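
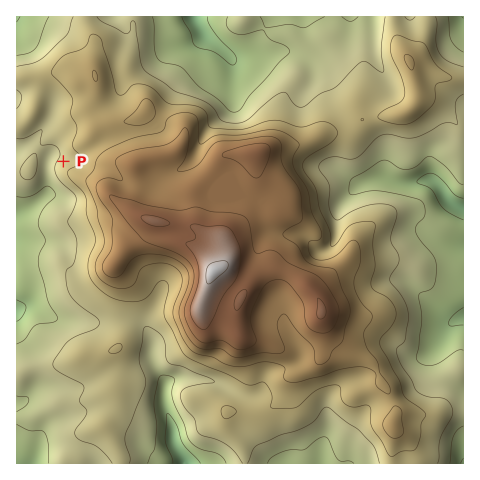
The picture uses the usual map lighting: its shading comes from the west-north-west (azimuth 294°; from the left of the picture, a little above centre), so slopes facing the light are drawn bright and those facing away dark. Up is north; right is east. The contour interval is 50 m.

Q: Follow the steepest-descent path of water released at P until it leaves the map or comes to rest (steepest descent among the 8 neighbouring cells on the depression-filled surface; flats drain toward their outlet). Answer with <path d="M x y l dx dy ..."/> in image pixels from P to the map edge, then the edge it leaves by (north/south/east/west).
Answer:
<path d="M63 161l-4-4-9 0-2 2-1 2 0 32-1 2-15 14-14 5"/>
exit: west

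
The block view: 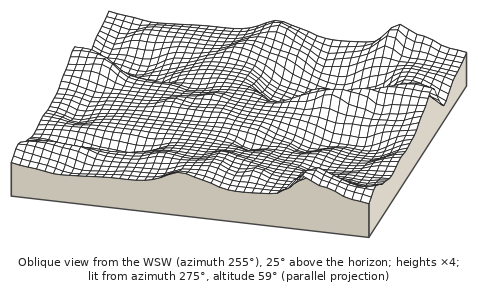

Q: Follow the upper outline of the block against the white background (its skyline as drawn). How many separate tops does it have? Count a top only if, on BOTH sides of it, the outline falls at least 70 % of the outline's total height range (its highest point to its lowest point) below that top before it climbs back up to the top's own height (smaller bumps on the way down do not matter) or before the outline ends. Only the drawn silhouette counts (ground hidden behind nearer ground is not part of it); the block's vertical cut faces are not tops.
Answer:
0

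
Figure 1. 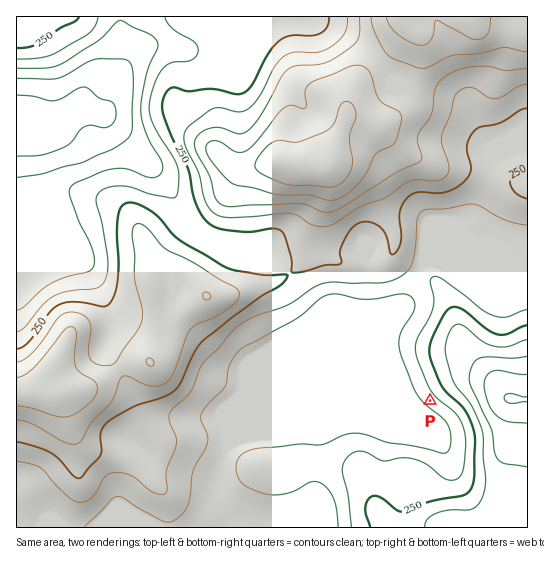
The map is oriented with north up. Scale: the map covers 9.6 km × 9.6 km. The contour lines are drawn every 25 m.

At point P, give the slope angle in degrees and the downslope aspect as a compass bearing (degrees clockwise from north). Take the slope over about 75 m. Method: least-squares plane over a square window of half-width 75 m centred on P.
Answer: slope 6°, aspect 225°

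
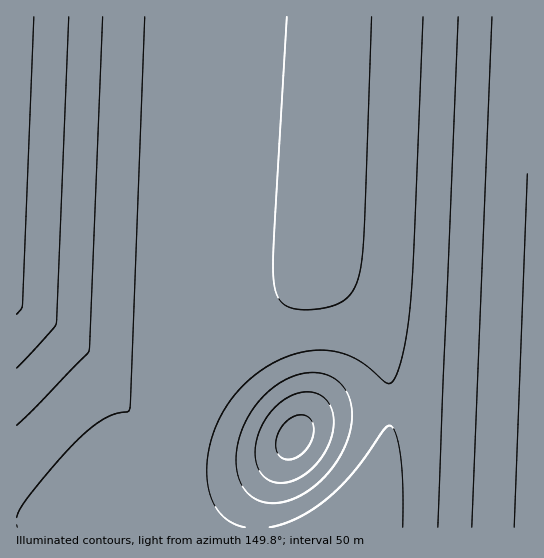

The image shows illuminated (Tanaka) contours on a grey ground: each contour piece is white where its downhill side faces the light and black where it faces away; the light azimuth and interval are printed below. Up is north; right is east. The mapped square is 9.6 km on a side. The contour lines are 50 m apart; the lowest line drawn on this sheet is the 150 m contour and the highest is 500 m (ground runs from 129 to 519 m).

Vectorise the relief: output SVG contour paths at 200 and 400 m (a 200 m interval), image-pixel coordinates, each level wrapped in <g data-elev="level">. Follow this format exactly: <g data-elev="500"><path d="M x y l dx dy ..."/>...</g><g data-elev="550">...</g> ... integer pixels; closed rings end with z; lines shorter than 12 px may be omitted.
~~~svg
<g data-elev="200"><path d="M69 17l-13 306-9 12-30 33"/></g><g data-elev="400"><path d="M263 502l10 1 10-1 22-9 20-16 15-22 10-24 2-22-2-10-4-9-6-7-7-6-10-3-10-2-12 2-12 4-12 7-11 9-10 11-8 12-6 13-4 15-2 13 1 13 3 11 6 9 8 7z"/><path d="M458 17l-20 510"/></g>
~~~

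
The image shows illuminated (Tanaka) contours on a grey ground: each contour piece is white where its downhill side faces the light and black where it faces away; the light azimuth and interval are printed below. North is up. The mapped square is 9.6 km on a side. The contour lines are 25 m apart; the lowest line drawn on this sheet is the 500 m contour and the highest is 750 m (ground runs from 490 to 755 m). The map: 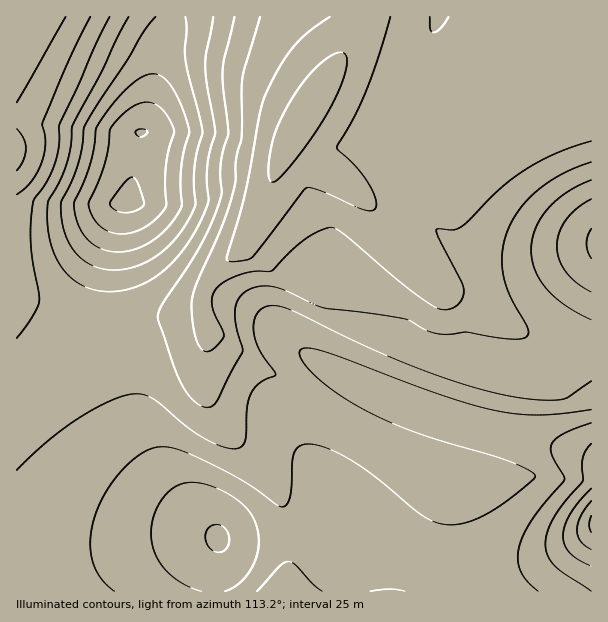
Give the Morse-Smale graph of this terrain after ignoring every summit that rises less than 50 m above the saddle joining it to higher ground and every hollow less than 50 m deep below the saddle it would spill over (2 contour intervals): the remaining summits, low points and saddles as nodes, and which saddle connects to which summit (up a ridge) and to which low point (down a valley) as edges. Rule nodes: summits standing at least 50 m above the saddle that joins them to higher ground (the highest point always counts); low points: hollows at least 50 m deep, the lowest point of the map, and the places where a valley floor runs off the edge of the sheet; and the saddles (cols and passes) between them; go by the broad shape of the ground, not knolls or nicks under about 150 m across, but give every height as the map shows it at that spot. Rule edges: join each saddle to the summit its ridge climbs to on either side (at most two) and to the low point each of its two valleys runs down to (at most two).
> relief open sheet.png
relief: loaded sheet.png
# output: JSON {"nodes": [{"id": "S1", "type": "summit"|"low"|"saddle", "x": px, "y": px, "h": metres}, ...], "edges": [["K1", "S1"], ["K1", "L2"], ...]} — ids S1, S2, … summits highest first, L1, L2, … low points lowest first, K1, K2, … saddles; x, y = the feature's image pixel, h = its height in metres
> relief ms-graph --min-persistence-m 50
{"nodes": [
{"id": "S1", "type": "summit", "x": 591, "y": 524, "h": 755},
{"id": "S2", "type": "summit", "x": 126, "y": 203, "h": 706},
{"id": "S3", "type": "summit", "x": 591, "y": 243, "h": 653},
{"id": "L1", "type": "low", "x": 306, "y": 111, "h": 490},
{"id": "L2", "type": "low", "x": 18, "y": 17, "h": 504},
{"id": "K1", "type": "saddle", "x": 591, "y": 348, "h": 588},
{"id": "K2", "type": "saddle", "x": 102, "y": 326, "h": 583}],
"edges": [["K1", "S1"], ["K1", "S3"], ["K1", "L1"], ["K2", "S1"], ["K2", "S2"], ["K2", "L1"], ["K2", "L2"]]}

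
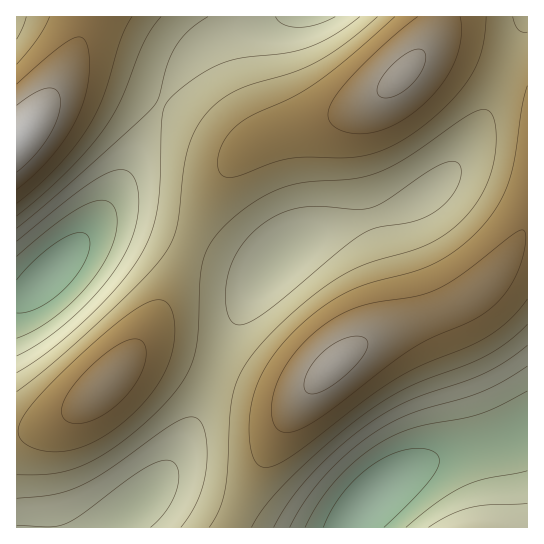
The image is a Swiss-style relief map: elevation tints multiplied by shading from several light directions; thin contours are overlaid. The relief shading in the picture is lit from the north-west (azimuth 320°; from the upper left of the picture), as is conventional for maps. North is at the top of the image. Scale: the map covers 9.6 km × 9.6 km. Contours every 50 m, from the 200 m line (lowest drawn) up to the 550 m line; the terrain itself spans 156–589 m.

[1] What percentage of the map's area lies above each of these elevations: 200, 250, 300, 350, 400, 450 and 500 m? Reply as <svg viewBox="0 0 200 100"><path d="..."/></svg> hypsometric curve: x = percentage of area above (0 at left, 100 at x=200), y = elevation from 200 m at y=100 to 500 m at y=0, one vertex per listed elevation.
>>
<svg viewBox="0 0 200 100"><path d="M193 100l-11-17-13-16-31-17-38-17-40-16-32-17"/></svg>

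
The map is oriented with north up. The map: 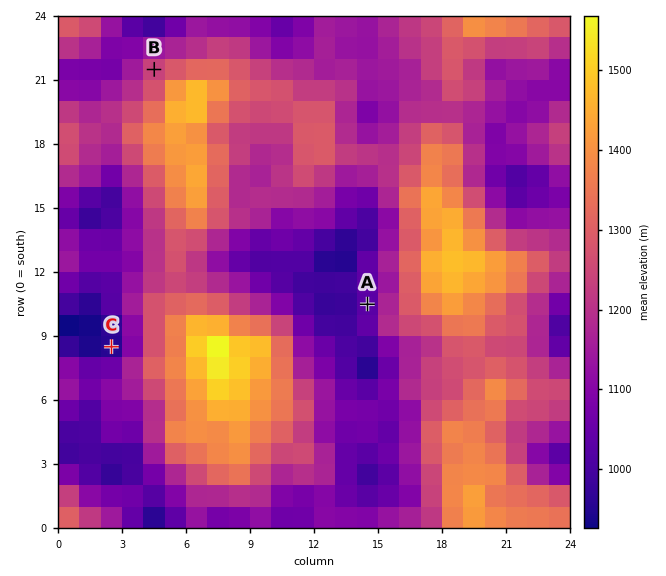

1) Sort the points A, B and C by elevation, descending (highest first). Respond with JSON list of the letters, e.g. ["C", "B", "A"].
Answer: ["B", "A", "C"]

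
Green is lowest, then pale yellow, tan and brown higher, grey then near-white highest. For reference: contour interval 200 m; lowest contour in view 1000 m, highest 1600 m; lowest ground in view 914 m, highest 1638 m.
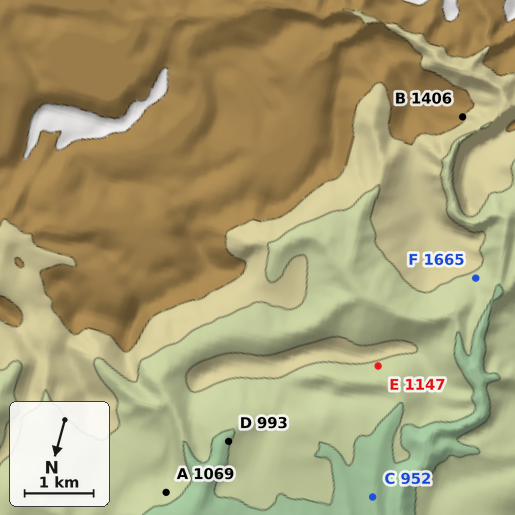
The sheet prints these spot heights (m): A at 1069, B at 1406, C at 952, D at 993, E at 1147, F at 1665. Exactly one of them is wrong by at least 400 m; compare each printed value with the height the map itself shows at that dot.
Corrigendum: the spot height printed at F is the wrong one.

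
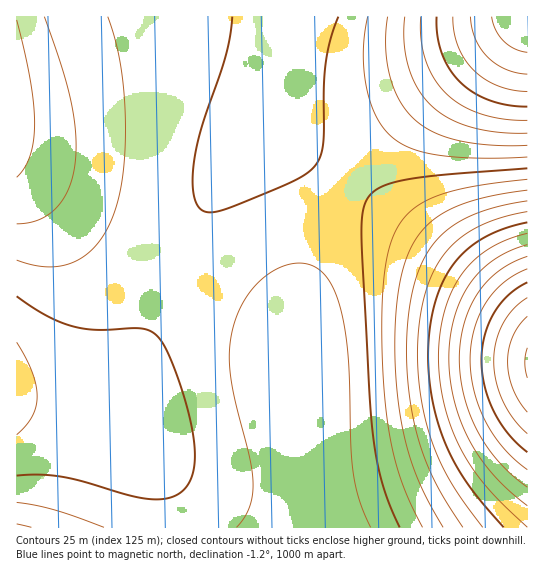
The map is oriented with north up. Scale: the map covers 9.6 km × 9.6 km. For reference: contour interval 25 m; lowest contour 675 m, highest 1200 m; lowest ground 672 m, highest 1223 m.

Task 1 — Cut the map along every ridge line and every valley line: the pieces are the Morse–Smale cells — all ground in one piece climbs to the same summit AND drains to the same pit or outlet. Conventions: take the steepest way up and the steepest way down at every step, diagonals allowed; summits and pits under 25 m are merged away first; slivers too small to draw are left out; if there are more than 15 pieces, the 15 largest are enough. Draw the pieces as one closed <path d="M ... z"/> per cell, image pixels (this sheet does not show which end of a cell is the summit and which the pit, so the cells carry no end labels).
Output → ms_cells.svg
<path d="M269 112l-13 25-33 41-15 23-16 32-17 42 40 17 38 19 26 18 13 16 7 22 2 42 11 86 1 32 214 1 1-203-34-32-56-45-56-41-64-42-31-22-15-16z"/><path d="M527 16l-237 0-14 70-7 23 0 13 3 5 15 16 31 22 64 42 56 41 56 45 33 31z"/><path d="M289 16l-272 0-1 153 74 60 49 31 35 16 34-75 15-23 33-41 11-19 9-32z"/><path d="M175 276l-30 66-29 55-11 12-7 4-25 1 28 7 18 8 28 25 18 32 6 19 2 23 140 0 0-18-12-101-2-42-7-22-13-16-26-18-38-19z"/><path d="M17 169l-1 232 58 12 24 0 14-11 16-25 47-100-48-24-37-24z"/><path d="M19 401l-3 1 1 126 155-1-1-22-8-26-16-25-18-18-18-11-18-6z"/>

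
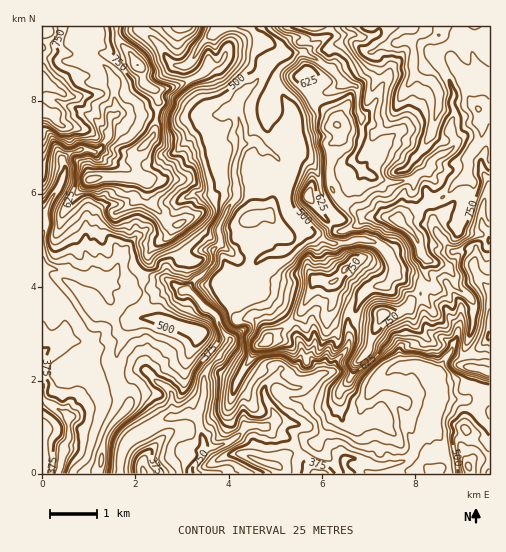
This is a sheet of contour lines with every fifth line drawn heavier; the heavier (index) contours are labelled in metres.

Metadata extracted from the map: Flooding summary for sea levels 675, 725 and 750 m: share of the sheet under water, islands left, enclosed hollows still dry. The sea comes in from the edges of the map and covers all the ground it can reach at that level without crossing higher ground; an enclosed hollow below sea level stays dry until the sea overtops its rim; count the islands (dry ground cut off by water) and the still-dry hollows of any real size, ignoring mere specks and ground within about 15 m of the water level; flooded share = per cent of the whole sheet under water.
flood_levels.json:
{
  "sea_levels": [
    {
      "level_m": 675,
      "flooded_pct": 73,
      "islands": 3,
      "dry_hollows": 0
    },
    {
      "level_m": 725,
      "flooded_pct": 83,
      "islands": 2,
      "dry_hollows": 0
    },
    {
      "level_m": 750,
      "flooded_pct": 88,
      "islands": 2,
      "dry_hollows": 0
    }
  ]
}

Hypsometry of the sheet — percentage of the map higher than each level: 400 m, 88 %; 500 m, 60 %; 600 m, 42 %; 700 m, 22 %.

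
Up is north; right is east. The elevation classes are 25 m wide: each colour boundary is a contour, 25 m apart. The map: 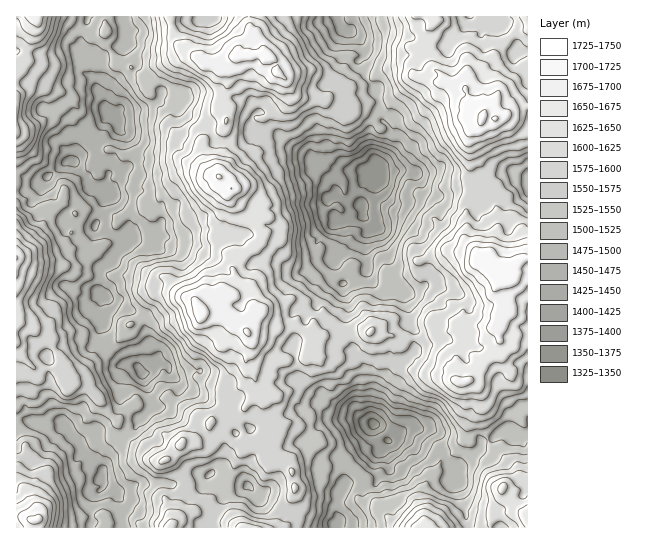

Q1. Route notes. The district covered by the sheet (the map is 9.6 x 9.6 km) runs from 1340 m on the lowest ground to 1730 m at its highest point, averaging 1555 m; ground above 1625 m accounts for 18.5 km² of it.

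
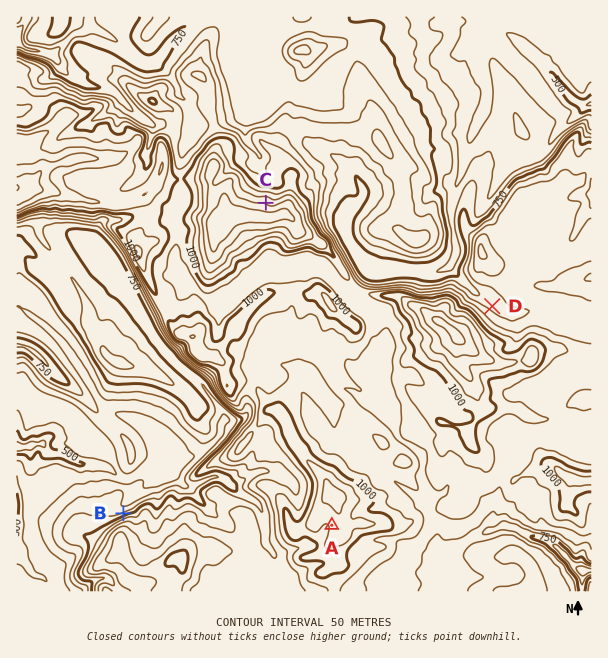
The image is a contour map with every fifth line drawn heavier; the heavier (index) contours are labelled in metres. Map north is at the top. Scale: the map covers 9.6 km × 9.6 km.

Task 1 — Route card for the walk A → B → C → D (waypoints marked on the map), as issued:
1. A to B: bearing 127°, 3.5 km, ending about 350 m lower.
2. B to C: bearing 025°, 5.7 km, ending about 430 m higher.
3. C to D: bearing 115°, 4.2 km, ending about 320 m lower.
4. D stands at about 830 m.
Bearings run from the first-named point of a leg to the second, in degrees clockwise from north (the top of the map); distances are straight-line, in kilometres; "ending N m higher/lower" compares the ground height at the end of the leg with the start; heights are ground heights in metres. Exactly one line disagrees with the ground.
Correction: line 1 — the bearing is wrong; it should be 273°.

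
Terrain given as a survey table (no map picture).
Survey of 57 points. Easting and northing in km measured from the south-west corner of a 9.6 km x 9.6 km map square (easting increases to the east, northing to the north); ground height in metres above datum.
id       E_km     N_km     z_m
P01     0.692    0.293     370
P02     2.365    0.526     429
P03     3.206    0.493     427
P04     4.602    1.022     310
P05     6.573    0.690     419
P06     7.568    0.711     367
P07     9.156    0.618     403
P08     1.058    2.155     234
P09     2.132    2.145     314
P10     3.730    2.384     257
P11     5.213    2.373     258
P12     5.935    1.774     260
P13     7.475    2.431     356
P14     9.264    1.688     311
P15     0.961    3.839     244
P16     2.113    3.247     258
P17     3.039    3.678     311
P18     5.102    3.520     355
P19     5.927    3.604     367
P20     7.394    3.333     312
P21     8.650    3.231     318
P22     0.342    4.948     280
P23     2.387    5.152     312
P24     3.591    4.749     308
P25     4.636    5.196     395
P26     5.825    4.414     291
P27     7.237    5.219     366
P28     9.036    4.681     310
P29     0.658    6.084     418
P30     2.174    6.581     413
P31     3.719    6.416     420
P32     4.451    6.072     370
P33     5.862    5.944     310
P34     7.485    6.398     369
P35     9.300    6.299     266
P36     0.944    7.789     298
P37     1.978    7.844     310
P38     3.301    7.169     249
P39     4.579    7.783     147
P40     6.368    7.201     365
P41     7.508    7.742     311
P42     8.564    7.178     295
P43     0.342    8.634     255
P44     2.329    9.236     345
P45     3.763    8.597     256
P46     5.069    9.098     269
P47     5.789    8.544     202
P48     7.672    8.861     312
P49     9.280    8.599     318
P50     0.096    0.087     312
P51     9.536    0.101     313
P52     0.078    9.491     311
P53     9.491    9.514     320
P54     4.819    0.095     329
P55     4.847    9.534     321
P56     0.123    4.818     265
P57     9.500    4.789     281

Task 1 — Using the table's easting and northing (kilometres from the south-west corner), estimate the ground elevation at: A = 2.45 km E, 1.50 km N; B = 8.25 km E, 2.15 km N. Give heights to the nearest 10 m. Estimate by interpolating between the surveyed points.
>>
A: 370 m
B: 310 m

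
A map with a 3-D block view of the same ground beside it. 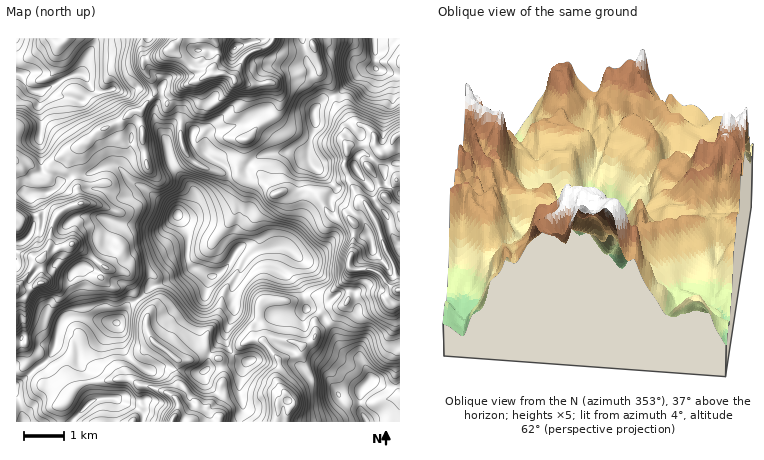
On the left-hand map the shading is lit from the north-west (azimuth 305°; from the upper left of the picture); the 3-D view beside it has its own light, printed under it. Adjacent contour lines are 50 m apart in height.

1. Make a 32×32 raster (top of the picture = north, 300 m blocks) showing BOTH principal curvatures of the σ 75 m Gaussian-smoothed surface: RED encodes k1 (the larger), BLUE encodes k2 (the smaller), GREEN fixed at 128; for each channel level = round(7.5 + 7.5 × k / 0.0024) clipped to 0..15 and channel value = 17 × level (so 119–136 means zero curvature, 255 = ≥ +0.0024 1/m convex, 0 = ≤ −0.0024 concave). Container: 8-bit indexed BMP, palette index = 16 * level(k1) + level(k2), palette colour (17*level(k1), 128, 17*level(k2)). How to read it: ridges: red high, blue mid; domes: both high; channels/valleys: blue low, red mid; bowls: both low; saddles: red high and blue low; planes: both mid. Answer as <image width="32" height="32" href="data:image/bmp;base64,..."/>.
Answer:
<image width="32" height="32" href="data:image/bmp;base64,Qk02CAAAAAAAADYEAAAoAAAAIAAAACAAAAABAAgAAAAAAAAEAAATCwAAEwsAAAABAAAAAAAAAIAAABGAAAAigAAAM4AAAESAAABVgAAAZoAAAHeAAACIgAAAmYAAAKqAAAC7gAAAzIAAAN2AAADugAAA/4AAAACAEQARgBEAIoARADOAEQBEgBEAVYARAGaAEQB3gBEAiIARAJmAEQCqgBEAu4ARAMyAEQDdgBEA7oARAP+AEQAAgCIAEYAiACKAIgAzgCIARIAiAFWAIgBmgCIAd4AiAIiAIgCZgCIAqoAiALuAIgDMgCIA3YAiAO6AIgD/gCIAAIAzABGAMwAigDMAM4AzAESAMwBVgDMAZoAzAHeAMwCIgDMAmYAzAKqAMwC7gDMAzIAzAN2AMwDugDMA/4AzAACARAARgEQAIoBEADOARABEgEQAVYBEAGaARAB3gEQAiIBEAJmARACqgEQAu4BEAMyARADdgEQA7oBEAP+ARAAAgFUAEYBVACKAVQAzgFUARIBVAFWAVQBmgFUAd4BVAIiAVQCZgFUAqoBVALuAVQDMgFUA3YBVAO6AVQD/gFUAAIBmABGAZgAigGYAM4BmAESAZgBVgGYAZoBmAHeAZgCIgGYAmYBmAKqAZgC7gGYAzIBmAN2AZgDugGYA/4BmAACAdwARgHcAIoB3ADOAdwBEgHcAVYB3AGaAdwB3gHcAiIB3AJmAdwCqgHcAu4B3AMyAdwDdgHcA7oB3AP+AdwAAgIgAEYCIACKAiAAzgIgARICIAFWAiABmgIgAd4CIAIiAiACZgIgAqoCIALuAiADMgIgA3YCIAO6AiAD/gIgAAICZABGAmQAigJkAM4CZAESAmQBVgJkAZoCZAHeAmQCIgJkAmYCZAKqAmQC7gJkAzICZAN2AmQDugJkA/4CZAACAqgARgKoAIoCqADOAqgBEgKoAVYCqAGaAqgB3gKoAiICqAJmAqgCqgKoAu4CqAMyAqgDdgKoA7oCqAP+AqgAAgLsAEYC7ACKAuwAzgLsARIC7AFWAuwBmgLsAd4C7AIiAuwCZgLsAqoC7ALuAuwDMgLsA3YC7AO6AuwD/gLsAAIDMABGAzAAigMwAM4DMAESAzABVgMwAZoDMAHeAzACIgMwAmYDMAKqAzAC7gMwAzIDMAN2AzADugMwA/4DMAACA3QARgN0AIoDdADOA3QBEgN0AVYDdAGaA3QB3gN0AiIDdAJmA3QCqgN0Au4DdAMyA3QDdgN0A7oDdAP+A3QAAgO4AEYDuACKA7gAzgO4ARIDuAFWA7gBmgO4Ad4DuAIiA7gCZgO4AqoDuALuA7gDMgO4A3YDuAO6A7gD/gO4AAID/ABGA/wAigP8AM4D/AESA/wBVgP8AZoD/AHeA/wCIgP8AmYD/AKqA/wC7gP8AzID/AN2A/wDugP8A/4D/AIOlt7ijgKeGdcehdMb2tpW36IF1ZNbHpYWXlpaBgqaHpIS3ydlxgZRjcqNxcPWEtra1g4R02Kf6lZZkpbLZp4eVuaaHuLWEg3Jy5fT418ZzssaClbfI6cemhlKlYoWmpaG4mIeYt9bn+fX3koPnhFKm6YKVp9imlcWTlJeGYnHEx5KVqJd2h4anpXBig9KScZLEdHJ006VyxYOGl6aQp7WjtqOFt4aWl5eip4bH2Ni15taiUWH2pballpaFYpW6ydalhGG3l5aFhaS2+LaGdqejgPnm9qW12OendJVzhLeVopO3gKe5l4Vjc+i2doen19eAt8inlpaFtdeDl5dylcbUk7Zxk5SDckGE+ZaHp6WE5pNh1aV1hoW2o6WGt6SnxtWDc7VzhIWVlaDH6Je3hmHEpWC3x4amhWGlxumClsjY57Ji1aaWlobHk6DGyZeGYaXGgcfr+PjkxreS04KmyNX19PvUpLa317S2k5CilpaEgueEpMaEY4WolOPkglH05KOyw7RghJTn1tqmtqiWY4JxkKaWpYSVlWRyhfn29vTSpenXlKVx9LaVt6eGdpWRp6ijpIWnqJd0Y2SF+bNysPahpvbV+veDZae3loaWl5G5uZdglJR0c3SEk4Hn+HD2k6CAxKLWxYSWp7eWc5amgpjHppWmhXVkZJfJcaHSYPaQ6pCz1ICllnODtZWVcXOEhoa3lqilhIalpqi11tbC9JLo0rT55bOSw+jIuKh0MISFhqeXdZSnuaaFt6TXo/aA1HBhgqfF+fa0dIa3s5OCtXWGlpV0peq3pqa3k5Xow/fkdZaDgZW0k6anlYC02cVxY4SFp7fE19jG2NeSpOdg09CXlZd1pIOEuJWRtffXsIKn99XIlpeGtoSVYKP2gOSS2LjWxKeXl4WDdIX42HGg+Pe0haeVl6inZHJThPSQ9oKCtoSCyLioh4aHhPW3cNT2Y4R0lJRygoN1dJWV+aKT6LeTUXOXp9jGhpeC+JVg95GVpsjo+paXqJaixsnYlNex98m0o6eXl9f5xnL2gHH0cJOElYSmtoaWqIJjpse196HHyaOmhoWWlpfW9/eAx5O0uJOTloSGtqaWYoSlyNiXhIWklIWWhGGFl6a19rDXg4O216KClGOUx3VjgqbFlXWVYpVwcaa4t4KQUJCA9KL2trRA5LbFpdbGtZdz08WmZIaWksfWkZKEhNeTxbTlUKH2+NXz/MTl+6SWtsfog2OWhJSVdJS3lXN0p6a0+bGFo+Wm6dT1dHOSc4aF6Ldjc3GCpraml8moc3OXhZX49vrnpZTEkLH1o4OXlrXFtWOms5SnhaanyKeGgZeFhdWC+NeEg+WjULD095ST97S4pceChpU="/>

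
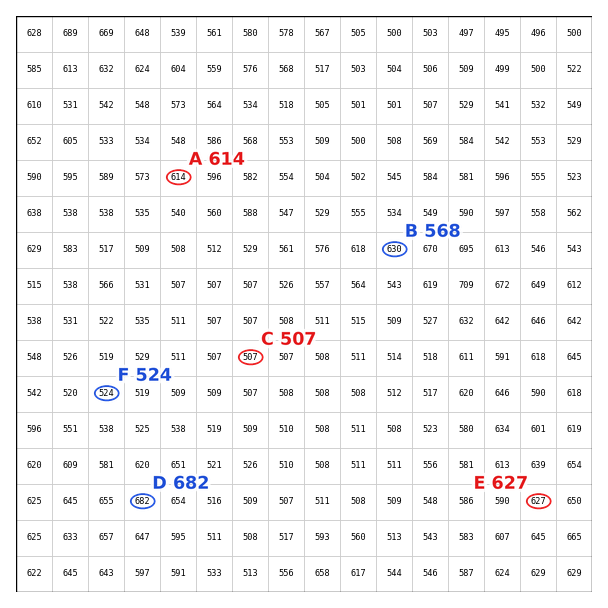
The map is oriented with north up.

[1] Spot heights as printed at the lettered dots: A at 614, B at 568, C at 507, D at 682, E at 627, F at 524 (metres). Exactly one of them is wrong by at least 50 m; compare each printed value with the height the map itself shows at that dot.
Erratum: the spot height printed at B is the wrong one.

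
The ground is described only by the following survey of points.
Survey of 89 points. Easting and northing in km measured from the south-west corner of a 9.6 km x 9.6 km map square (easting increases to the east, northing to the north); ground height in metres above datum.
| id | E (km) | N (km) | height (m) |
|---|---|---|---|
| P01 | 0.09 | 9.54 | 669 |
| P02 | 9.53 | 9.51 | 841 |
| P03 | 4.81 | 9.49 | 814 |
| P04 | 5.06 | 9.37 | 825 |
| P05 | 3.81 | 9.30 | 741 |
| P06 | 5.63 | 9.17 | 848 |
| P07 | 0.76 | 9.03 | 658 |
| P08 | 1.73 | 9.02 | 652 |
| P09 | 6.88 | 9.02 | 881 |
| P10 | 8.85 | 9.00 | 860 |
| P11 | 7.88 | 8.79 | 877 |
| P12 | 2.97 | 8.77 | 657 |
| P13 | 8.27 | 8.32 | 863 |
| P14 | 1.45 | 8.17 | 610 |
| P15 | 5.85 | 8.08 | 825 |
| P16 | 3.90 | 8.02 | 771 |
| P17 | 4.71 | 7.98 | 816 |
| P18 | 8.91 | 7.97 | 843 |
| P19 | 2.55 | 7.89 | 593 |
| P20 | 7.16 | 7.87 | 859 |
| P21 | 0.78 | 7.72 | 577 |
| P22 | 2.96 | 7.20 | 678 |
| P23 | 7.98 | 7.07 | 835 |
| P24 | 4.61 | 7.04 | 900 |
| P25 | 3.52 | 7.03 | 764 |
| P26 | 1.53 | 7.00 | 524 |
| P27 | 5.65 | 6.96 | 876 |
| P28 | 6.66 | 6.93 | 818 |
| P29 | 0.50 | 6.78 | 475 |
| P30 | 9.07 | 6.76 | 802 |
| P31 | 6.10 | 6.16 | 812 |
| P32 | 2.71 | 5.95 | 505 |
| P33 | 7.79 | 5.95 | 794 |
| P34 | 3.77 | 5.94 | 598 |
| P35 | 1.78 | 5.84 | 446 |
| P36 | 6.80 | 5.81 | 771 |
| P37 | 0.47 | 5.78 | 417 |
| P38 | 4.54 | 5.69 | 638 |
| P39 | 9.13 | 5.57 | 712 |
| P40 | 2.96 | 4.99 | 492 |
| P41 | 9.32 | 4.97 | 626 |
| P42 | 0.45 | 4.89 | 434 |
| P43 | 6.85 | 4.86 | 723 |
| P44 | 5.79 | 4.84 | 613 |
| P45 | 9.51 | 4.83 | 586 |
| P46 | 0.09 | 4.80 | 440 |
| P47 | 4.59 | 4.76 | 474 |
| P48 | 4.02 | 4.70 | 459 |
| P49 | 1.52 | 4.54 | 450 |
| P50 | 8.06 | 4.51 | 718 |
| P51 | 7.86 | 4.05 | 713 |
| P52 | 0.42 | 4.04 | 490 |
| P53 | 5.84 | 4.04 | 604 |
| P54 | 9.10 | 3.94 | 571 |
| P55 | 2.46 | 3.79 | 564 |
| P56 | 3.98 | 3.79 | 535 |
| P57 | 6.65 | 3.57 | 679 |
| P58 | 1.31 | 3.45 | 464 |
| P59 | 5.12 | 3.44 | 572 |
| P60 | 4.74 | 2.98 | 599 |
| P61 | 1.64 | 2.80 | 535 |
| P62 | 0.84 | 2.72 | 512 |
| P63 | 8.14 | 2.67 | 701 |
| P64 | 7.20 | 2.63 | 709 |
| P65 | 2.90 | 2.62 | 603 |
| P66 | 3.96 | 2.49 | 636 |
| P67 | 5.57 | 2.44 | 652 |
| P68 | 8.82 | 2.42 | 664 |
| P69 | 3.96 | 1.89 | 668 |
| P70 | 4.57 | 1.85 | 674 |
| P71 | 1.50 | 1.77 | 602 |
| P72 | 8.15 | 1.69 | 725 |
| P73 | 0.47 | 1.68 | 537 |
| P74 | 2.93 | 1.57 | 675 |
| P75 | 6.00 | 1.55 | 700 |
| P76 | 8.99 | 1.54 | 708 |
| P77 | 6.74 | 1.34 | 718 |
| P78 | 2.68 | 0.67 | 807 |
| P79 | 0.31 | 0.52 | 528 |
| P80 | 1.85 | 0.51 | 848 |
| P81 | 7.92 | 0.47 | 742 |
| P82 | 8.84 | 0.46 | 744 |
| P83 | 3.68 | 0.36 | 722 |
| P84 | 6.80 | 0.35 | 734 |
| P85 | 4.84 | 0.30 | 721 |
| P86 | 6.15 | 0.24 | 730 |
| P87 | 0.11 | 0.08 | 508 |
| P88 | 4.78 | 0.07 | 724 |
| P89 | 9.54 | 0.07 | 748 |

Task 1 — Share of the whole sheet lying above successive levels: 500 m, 87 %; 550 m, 78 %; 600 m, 70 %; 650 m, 60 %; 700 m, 47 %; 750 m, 27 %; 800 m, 20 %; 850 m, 9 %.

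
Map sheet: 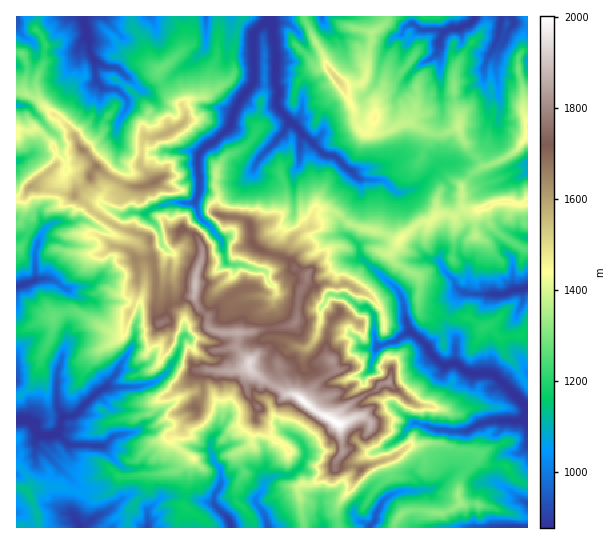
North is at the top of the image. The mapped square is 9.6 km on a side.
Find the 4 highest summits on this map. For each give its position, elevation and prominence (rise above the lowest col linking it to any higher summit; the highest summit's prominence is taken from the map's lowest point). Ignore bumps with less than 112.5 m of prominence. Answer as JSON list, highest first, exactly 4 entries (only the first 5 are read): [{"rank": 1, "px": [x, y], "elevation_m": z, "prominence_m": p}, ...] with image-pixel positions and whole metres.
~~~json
[{"rank": 1, "px": [338, 423], "elevation_m": 2002, "prominence_m": 1126}, {"rank": 2, "px": [195, 285], "elevation_m": 1893, "prominence_m": 124}, {"rank": 3, "px": [154, 182], "elevation_m": 1678, "prominence_m": 143}, {"rank": 4, "px": [338, 81], "elevation_m": 1515, "prominence_m": 235}]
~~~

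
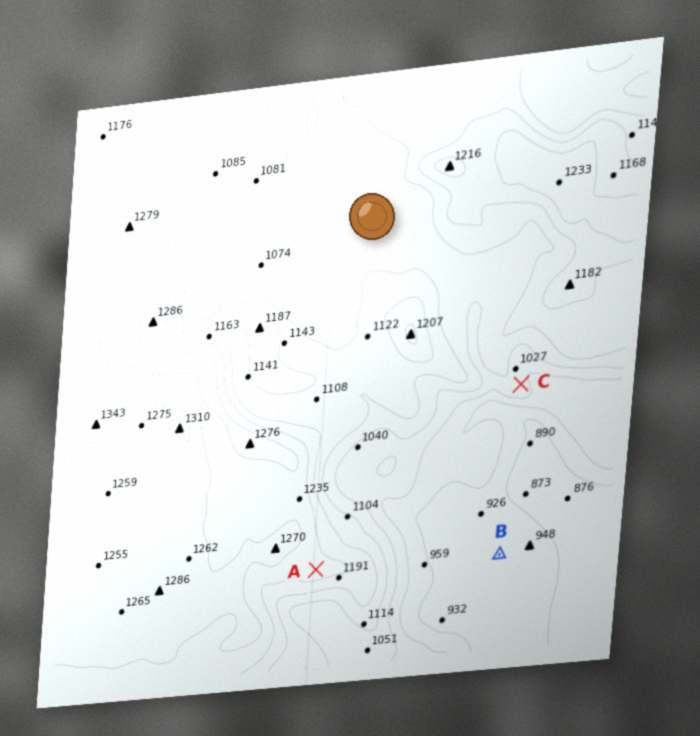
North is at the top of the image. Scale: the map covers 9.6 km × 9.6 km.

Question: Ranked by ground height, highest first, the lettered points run A C B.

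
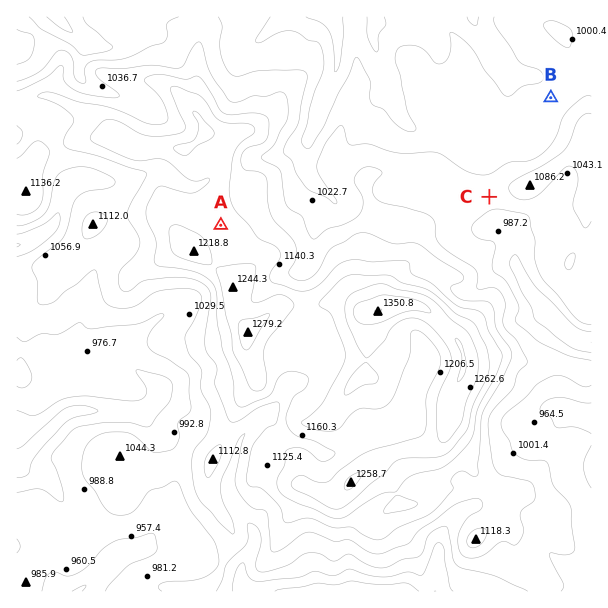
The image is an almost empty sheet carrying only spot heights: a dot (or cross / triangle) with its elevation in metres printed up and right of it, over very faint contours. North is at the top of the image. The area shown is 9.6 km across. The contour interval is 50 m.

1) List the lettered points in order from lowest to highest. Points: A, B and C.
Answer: B C A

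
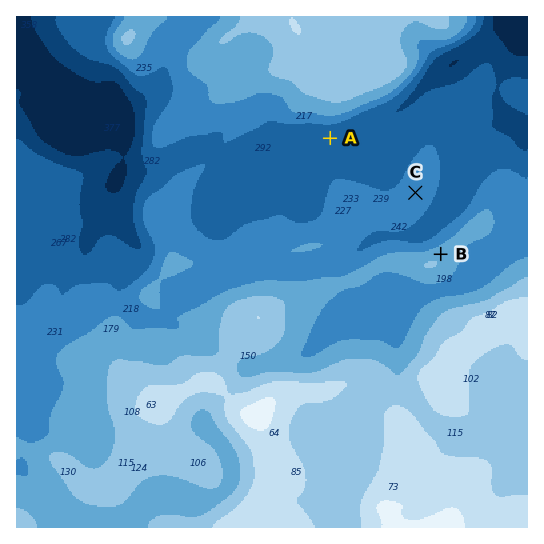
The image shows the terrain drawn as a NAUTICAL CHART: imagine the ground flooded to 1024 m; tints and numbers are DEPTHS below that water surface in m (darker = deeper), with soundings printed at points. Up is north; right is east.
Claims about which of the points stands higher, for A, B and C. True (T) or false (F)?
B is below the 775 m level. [F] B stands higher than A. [T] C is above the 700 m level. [T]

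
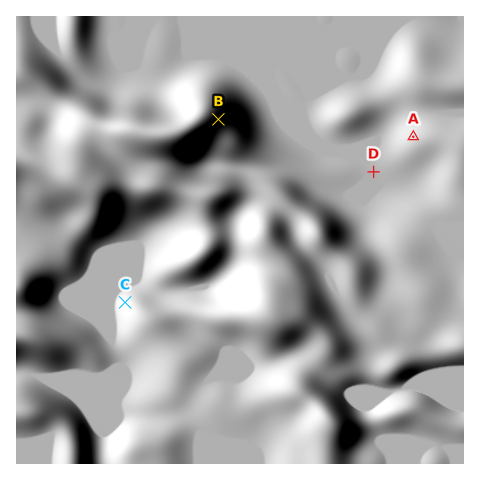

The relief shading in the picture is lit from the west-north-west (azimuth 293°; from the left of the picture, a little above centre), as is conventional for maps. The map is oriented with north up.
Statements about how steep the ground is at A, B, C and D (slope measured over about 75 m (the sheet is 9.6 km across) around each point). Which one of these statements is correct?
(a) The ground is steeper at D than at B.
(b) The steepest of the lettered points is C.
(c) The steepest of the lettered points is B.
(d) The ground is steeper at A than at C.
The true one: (c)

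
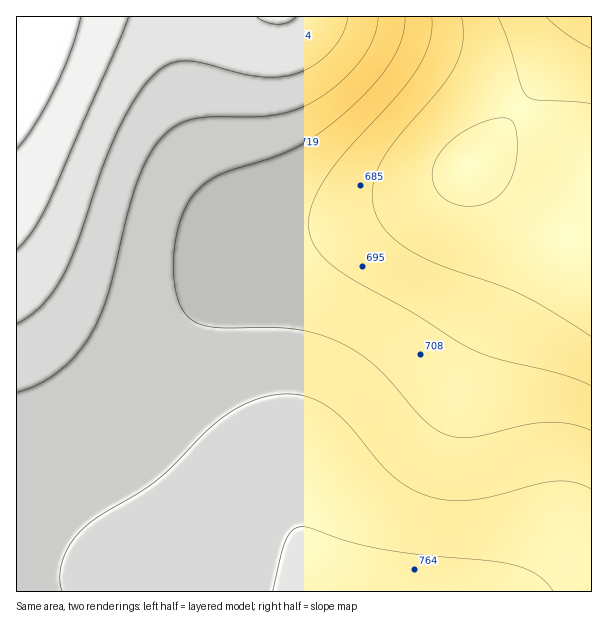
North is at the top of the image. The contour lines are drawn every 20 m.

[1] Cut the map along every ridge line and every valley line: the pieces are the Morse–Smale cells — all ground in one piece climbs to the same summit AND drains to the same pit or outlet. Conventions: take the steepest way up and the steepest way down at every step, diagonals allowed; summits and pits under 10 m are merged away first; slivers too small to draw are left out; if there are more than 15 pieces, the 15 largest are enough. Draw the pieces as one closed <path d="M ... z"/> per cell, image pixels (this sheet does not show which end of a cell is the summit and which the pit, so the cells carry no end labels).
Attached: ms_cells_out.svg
<path d="M471 166l-33 21-46 21-54 20-62 16-22 10-15 11-23 23-23 29-43 63-27 29-34 25-72 35-1 122 575 1 1-343-52-32-54-42z"/><path d="M177 16l-161 1 1 452 72-35 34-25 27-29 58-83 37-37 31-16 62-16 30-12-3 0-11 4-39 9-40 1-21-7-25-22-13-19-12-24-14-41-9-48z"/><path d="M582 16l-403 0 2 53 7 42 12 39 16 32 13 19 16 16 15 9 15 4 30 0 33-6 43-13 41-17 48-26 26-28 38-50 49-72z"/><path d="M591 16l-8 1-49 73-38 50-24 25 68 52 51 31z"/>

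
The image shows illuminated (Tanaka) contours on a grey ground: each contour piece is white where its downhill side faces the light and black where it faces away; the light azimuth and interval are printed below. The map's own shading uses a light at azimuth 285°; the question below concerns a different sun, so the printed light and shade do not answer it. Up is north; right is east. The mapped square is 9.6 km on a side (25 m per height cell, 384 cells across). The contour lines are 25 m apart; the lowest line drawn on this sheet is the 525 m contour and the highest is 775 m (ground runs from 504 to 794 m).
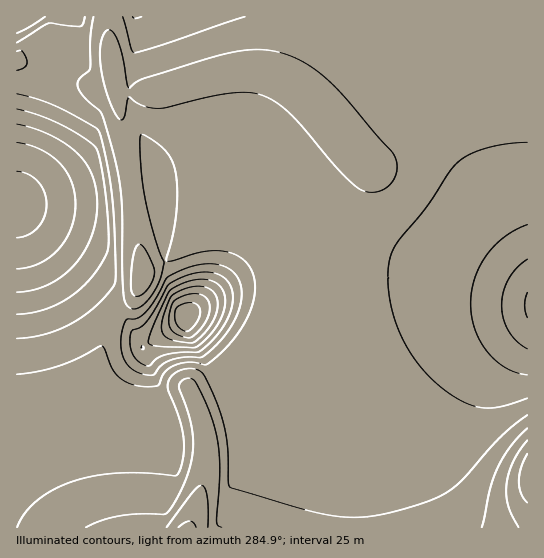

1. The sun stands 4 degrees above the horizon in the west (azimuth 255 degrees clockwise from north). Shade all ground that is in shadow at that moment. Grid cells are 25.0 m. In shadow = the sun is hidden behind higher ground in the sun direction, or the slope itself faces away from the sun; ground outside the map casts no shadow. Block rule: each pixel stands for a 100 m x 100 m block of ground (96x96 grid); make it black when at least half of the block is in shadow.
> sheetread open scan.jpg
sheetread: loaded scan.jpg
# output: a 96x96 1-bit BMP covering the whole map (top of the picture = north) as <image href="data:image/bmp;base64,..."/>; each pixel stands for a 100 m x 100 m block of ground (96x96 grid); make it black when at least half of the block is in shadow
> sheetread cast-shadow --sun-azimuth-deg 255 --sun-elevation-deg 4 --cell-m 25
<image width="96" height="96" href="data:image/bmp;base64,Qk2+BAAAAAAAAD4AAAAoAAAAYAAAAGAAAAABAAEAAAAAAIAEAAATCwAAEwsAAAIAAAAAAAAA////AAAAAAAAAAAAPAAAAAAAAAAAAAAAP4AAAAAAAAAAAAAAH8AAAAAAAAAAAAAAH+AAAAAAAAAAAAAAH+AAAAAAAAAAAAAAD+AAAAAAAAAAAAAAD+AAAAAAAAAAAAAAD+AAAAAAAAAAAAAAD+AAAAAAAAAAAAAAB+AAAAAAAAAAAAAAB+AAAAAAAAAAAAAAB+AAAAAAAAAAAAAAB+AAAAAAAAAAAAAAB+AAAAAAAAAAAAAAB+AAAAAAAAAAAAAAB+AAAAAAAAAAAAAAB+AAAAAAAAAAAAAAB+AAAAAAAAAAAAAAB+AAAAAAAAAAAAAAD+AAAAAAAAAAAAAAD+AAAAAAAAAAAAAAD8AAAAAAAAAAAAAAD8AAAAAAAAAAAAAAH8AAAAAAAAAAAAAAH4AAAAAAAAAAAAAAP4AAAAAAAAAAAAAAP4AAAAAAAAAAAAAAPwAAAAAAAAAAAAQAfwAAAAAAAAAAAB+AfgAAAAAAAAAAAD/AeAAAAAAAAAAAAD/AYAAAAAAAAAAAAD/A4AAAAAAAAAAAAD/hwAAAAAAAAAAAAD//wAAAAAAAAAAAAD//wAAAAAAAAAAAAD//wAAAAAAAAAAAAB//4AAAAAAAAAAAABz/4AAAAAAAAAAAAAD/4AAAAAAAAAAAAAD/8AAAAAAAAAAAAAD/8AAAAAAAAAAAAAD/8AAAAAAAAAAAAAD/8AAAAAAAAAAAAAD/+AAAAAAAAAAAAAD/+AAAAAAAAAAAAAB/8AAAAAAAAAAAAAB/8AAAAAAAAAAAAAB/4AAAAAAAAAAAAAB/AAAAAAAAAAAAAAB4AAAAAAAAAAAAAAB4AAAAAAAAAAAAAADwAAAAAAAAAAAAAADwAAAAAAAAAAAAAADwAAAAAAAAAAAAAADgAAAAAAAAAAAAAADgAAAAAAAAAAAAAADgAAAAAAAAAAAAAADgAAAAAAAAAAAAAADgAAAAAAAAAAAAAAHAAAAAAAAAAAAAAAHAAAAAAAAAAAAAAAHAAAAAAAAAAAAAAAHAAAAAAAAAAAAAAAHAAAAAAAAAAAAAAAHAAAAAAAAAAAAAAAHAAAAAAAAAAAAAAAGAAAAAAAAAAAAAAAOAAAAAAAAAAAAAAAOAAAAAAAAAAAAAAAOAAAAAAAAAAAAAAAOAAAAAAAAAAAAAAAMAAAAAAAAAAAAAAAMAAAAAAAAAAAAAAAIAAAAAAAAAAAAAAAYAAAAAAAAAAAAAAAQAAAAAAAAAAAAAAAAAAAAAAAAAAAAAAAAAAAAAAAAAAAAAAAAAAAAAAAAAAAAAAAAAAAAAAAAAAAAAAAAAAAAAAAAAAAAAAAAAAAAAAAAAAAAAAAgAAAAAAAAAAAAAAAgAAAAAAAAAAAAAAAwAAAAAAAAAAAAAAAwAAAAAAAAAAAAAAB4AAAAAAAAAAAAAAB4AAAAAAAAAAAAAAB8AAAAAAAAAAAAAAB8AAAAAAAAAAAAAAB8AAAAAAAAAAAAAAB8AAAAAAAAAAAAAAB+AAAAAAAAAAAAAAB+AAAAAAAAAAAAAAB+AAAAAAAAAAAA="/>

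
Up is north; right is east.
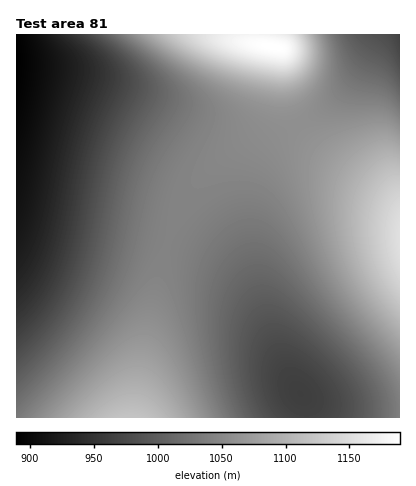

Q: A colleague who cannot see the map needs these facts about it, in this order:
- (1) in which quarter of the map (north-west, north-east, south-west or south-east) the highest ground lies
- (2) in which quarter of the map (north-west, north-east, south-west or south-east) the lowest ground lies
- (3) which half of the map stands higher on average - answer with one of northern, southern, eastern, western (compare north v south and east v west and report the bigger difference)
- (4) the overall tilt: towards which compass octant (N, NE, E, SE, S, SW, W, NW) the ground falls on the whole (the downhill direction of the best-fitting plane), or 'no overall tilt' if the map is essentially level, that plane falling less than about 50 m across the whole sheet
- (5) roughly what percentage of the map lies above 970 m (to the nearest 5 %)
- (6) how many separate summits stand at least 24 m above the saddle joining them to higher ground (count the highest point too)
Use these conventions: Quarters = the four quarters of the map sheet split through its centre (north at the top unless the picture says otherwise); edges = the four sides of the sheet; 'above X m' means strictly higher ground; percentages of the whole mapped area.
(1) Look to the north-east quarter for the highest ground.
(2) Look to the north-west quarter for the lowest ground.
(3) On average the eastern half of the map is the higher ground.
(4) On the whole the ground falls towards the west.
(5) About 85 % of the map lies above 970 m.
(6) Counting only tops that stand 24 m proud, the map has 3 summits.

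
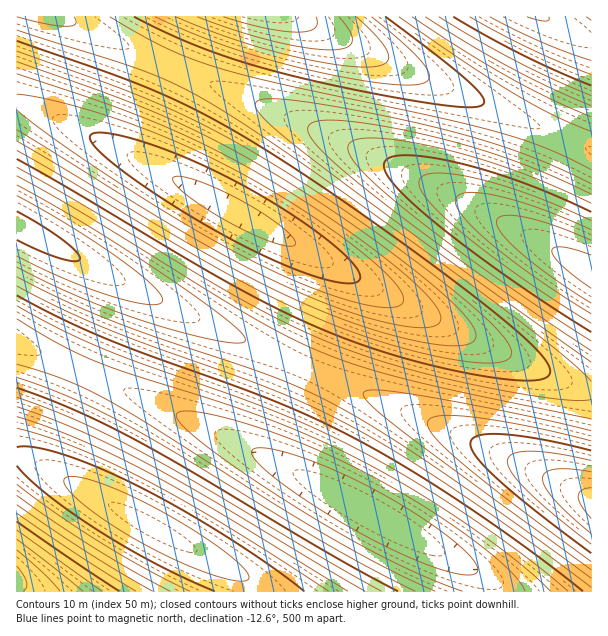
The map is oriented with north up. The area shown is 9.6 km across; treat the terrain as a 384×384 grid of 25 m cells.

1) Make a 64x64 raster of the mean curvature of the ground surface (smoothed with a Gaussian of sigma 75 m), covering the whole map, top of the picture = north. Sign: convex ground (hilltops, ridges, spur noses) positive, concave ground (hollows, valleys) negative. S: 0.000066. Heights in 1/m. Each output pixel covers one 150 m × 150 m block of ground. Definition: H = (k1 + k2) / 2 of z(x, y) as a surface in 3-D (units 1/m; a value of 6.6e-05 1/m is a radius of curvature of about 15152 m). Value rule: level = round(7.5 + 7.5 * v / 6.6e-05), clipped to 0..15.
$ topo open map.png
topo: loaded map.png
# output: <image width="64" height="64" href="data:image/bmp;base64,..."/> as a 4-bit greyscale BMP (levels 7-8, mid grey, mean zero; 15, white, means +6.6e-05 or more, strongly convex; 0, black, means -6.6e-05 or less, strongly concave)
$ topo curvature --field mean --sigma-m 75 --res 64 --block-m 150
<image width="64" height="64" href="data:image/bmp;base64,Qk12CAAAAAAAAHYAAAAoAAAAQAAAAEAAAAABAAQAAAAAAAAIAAATCwAAEwsAABAAAAAAAAAAAAAAABEREQAiIiIAMzMzAERERABVVVUAZmZmAHd3dwCIiIgAmZmZAKqqqgC7u7sAzMzMAN3d3QDu7u4A////AAAAERIjRVZ4mqvN3u/////u3cupmHZUMyEQAAAAARIjABESI0VWeJqrzd7v////7t3Lqph2VDMhEAAAAAASI0UBEiNEVniau83e7////+7dy6qYdlQzIRAAAAAAESNFVhIjRFZ4mrvN3v/////+3cu6mHZUMyEQAAAAABEjRFZ4I0RWeJq7ze7//////u3Luph2VDMhEAAAAAARI0RWeJpEVniau83u//////7tzLqYdlQzIRAAAAAAESM0VniavFZ4mrvN7v/////+7cy6mHZUQyEQAAAAABEjNFZ4mrvNeJq7ze7//////u3Muph2VEMhEAAAAAARIzRWeJq7ze6aq83u//////7t3LqYdlVDIRAAAAAAESM0Vniaq83e/6vN7v/////+7dy6mHZVQyEQAAAAABEjNFZ4mqvN3u//zd7//////+3cuph2ZUMiEAAAAAARIzRWeJmrzd7v///e///////t3LqYd2VDIhEAAAAAESM0VniZq83e7////+//////7dy6mIdlQyIRAAAAABEjNFZ4mavM3u7////u/////+3cupmHZUMyEQAAAAARIzRWeJmrzN7u///+7tz///7t3LqZh2VDMhEAAAABESM0VniZq8ze7v///u3cy//+7dy6mYdlQzIREAAAARIjRFZ4mavM3e7v/+7t3Mup/u3cupmHZUMyIRAAAAESI0RWeJmrzN3u7/7u7dy7qYjt3LqZh2VDMiEQAAAREiNEVniZq8zd7u7u7u3cu6mHdty6mYdlRDIhEQAAERIjRVZ4mavM3e7u7u7dzLqph3ZUupiHZUQyIREAARESM0VWeJqrzN3u7u7u3cy6qYdmVDOYh2VEMiEREAERIjNFZniaq8zd7u7u7t3MupmHZVQzIndlRDIhERERESIzRWd4mqvM3e7u7u7dy7qZh2VUMyIRZUQyIREREREiNEVneJq7zd3u7u7u3cu6mIdlRDIiERFDMiERERESIjRFZ4iau83d7u7u7d3Luph3ZUQyIRERETIhEREREiM0VWeJmrvN3u7u7u3cy7qYd2VDMiERERERIRERERIjNFVniZq8zd7u7u7t3MuqmHZlQzIhEQABESIRERESIzRWZ4mqvM3e7u7u7dzLqph2VUMyERAAAREiMxEREiNEVmeJqrzN3u7u7u3cy6qYdlVDIhEQAAARIjNFERIjRFZ3iau83e7u/u7t3MupmHZUQyIRAAAAESIzRWcSI0RWeImrvN3u7//u7dzLqZh2VEMiEQAAABESM0VniCNEVniJq8zd7u///u7cy6mYdlRDIhEAAAABEjNFZ4iaRFZ4mavM3u7///7u3MupmHZUMyERAAAAARIzRWeImrxWeJmrzN7u///+7t3LqZh2VDMhEAAAAAESI0VneJq83Xiaq83e7////+7dy6mYdlQzIRAAAAABEiNFZ3iavN3umqvN3u/////u3cuqmHZUMyEQAAAAARIjRWZ4mrzd7v+rzd7v////7t3Lqph2VDMhEAAAAAASI0VWeJq83e7//83e7////+7dy7qYdlQzIRAAAAAAESNEVniavN3u////3v/////+7cu6mHZUMyEQAAAAABEjRFZ4mrzN7v///////////u3Luph2VDMhEAAAAAARIzRWeJq8ze7//////v////7tzLqYdlQzIRAAAAAAESM0VniavM3u//////7t///+7cy6mHZUQyEQAAAAABEjNFZ4mrvN7v/////+7cv//u3cuph2VEMhEAAAAAARIzRWeJq7ze7//////u3Luv7t3LqYdlVDIRAAAAAAESM0Vniaq83e7/////7ty7qY7dy6mHZlQyIQAAAAABEjNFZ4mavN3u/////u3cu6mHbcuph3ZUMiEQAAAAARIzRWeJmrzd7v////7t3Luph2VbqYh2VDIhEAAAAAESM0VniZq83e7////+7dy6qYdlVDmIdlQyIRAAAAABEjNFZ4iavM3u7///7u3cuqmHZVQyKHZUMyEQAAAAARIzRWeImrzN7u///+7tzLqZh2VUMyEWVDMhEAAAABESM0VniJq8zd7v///u3cy6mYdlRDIiERQzIREAAAARIjRFZ4mavM3e7v/+7t3MupiHZUQyIhEREyIRAAAAESI0RWeJmrzN3u7v7u7dy7qYh2VEMiIRERESEQAAAREiNEVniZq8zd7u7u7u3cu6mHdlRDIhEREREiEQAAERIjRVZ4mavM3e7u7u7dzLqph2ZUMyIRERERIjMAAREiM0VWeJqrzN3u7u7u3cy6qYdmVDMiERERESIzRRERIjNFZniaq8zd7u7u7t3MupmHZVQzIhEREREiM0VmESI0RWd4mrvM3e7u7u7dy7qYh2VUMyIRERERIjNFZngiNEVneJq7zd3u7u7t3cu6mIdlRDIhERERESIzRWZ4mjRFZ4iau83e7u7u7d3Luph3ZUQyIREREREiM0VneJq7VWeJmrzN3u7u7u3cy6qYdmVDMiEREBERIjNFZ3iavM1niZq8zd7u7u7t3MuqmHZlQzIhEQABESIzRWeImrzN7omqvM3e7u7u7dzLqph2VUMyERAAAREiM0VniJq8ze7/q7zd7u7u7u3cy6qYdlVDIhEQAAARIjNFZ4iavM3u//+83e7u/+7t3MupmHZUQyIRAAAAERIzRWeImrzd7v///93u7//u7tzLqZh2VEMiEQAAABESM0VniJq83e7/////"/>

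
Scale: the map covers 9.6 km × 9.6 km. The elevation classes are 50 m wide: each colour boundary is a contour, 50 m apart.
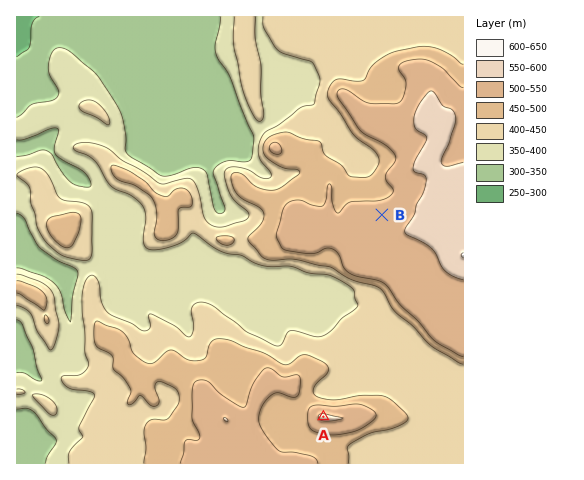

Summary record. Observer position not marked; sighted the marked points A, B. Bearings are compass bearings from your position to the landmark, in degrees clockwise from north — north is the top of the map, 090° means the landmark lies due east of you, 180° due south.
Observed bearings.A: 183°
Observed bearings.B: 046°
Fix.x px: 331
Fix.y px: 263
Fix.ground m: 470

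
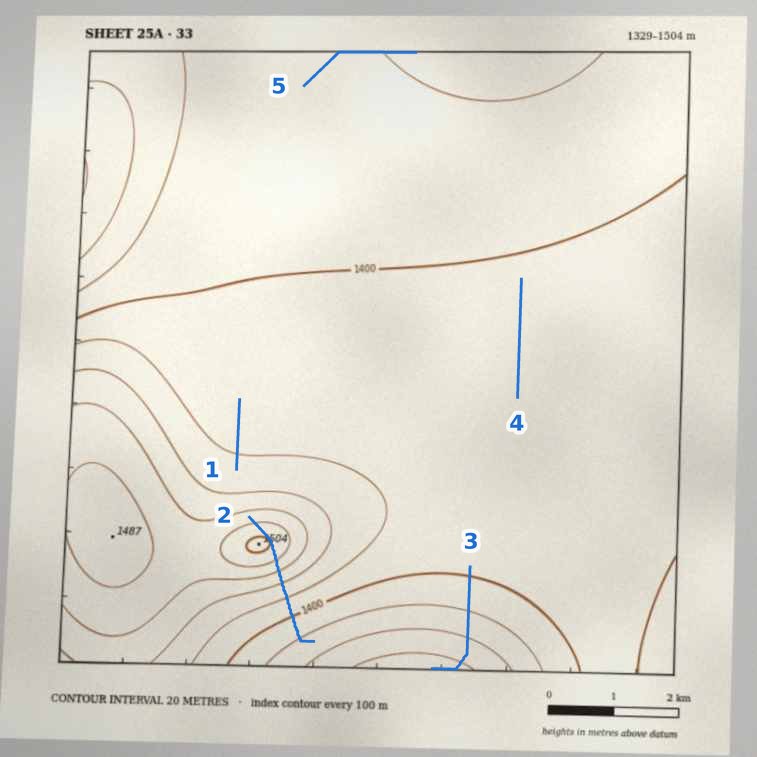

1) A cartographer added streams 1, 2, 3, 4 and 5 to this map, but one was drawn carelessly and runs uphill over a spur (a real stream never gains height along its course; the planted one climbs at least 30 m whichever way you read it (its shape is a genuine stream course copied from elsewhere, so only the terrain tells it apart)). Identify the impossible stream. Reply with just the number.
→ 2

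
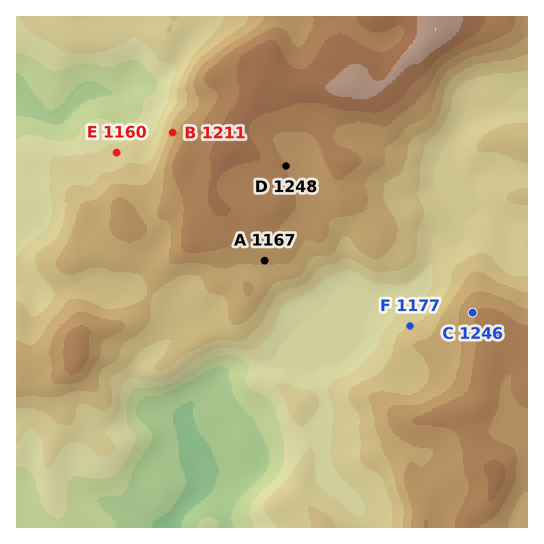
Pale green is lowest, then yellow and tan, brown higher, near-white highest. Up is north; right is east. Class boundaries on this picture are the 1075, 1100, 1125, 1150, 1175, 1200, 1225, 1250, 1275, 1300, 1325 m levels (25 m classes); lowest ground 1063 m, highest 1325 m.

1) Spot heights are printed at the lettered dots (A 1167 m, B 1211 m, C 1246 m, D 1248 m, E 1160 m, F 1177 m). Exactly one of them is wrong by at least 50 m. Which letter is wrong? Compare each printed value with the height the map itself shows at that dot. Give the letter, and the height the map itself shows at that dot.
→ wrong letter A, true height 1230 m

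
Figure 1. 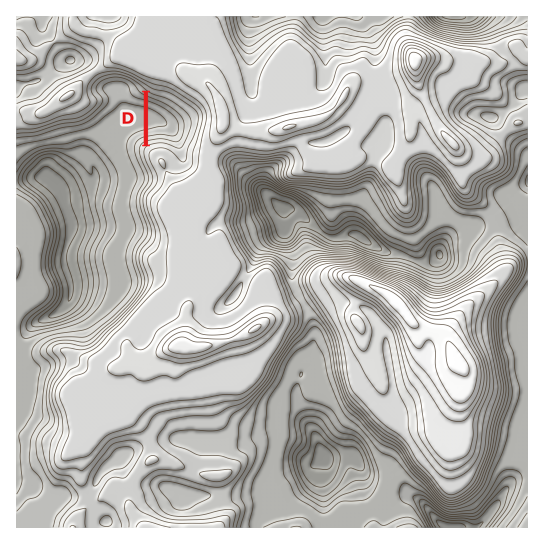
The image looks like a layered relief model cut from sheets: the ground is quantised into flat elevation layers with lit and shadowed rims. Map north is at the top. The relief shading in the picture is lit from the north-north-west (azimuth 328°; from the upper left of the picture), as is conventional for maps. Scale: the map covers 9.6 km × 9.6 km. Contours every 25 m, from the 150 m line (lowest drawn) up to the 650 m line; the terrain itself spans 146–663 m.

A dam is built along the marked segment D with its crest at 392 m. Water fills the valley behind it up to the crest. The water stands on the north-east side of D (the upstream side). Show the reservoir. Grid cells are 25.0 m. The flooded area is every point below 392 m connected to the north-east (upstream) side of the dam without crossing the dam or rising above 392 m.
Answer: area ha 55.1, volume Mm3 22.33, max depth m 74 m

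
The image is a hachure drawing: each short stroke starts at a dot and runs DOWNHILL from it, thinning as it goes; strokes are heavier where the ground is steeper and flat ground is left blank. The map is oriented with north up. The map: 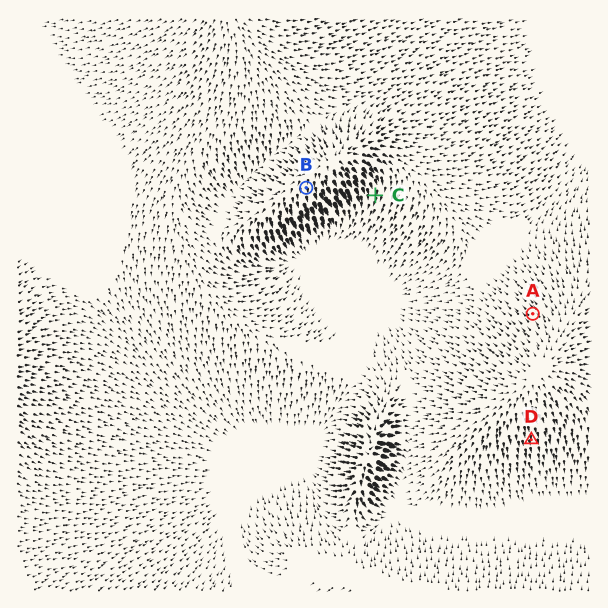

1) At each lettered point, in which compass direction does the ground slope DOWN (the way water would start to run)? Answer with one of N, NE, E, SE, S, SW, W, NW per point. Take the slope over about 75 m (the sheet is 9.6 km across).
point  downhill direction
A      NW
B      S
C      S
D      S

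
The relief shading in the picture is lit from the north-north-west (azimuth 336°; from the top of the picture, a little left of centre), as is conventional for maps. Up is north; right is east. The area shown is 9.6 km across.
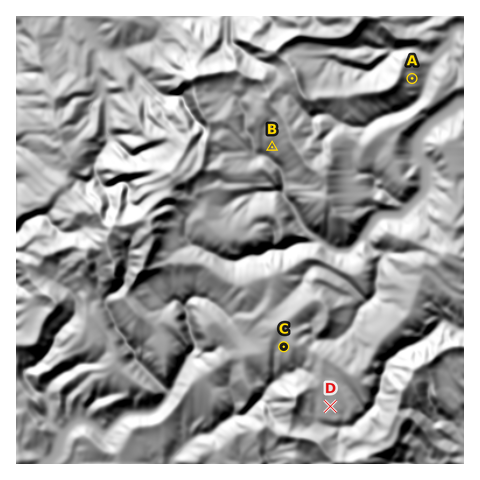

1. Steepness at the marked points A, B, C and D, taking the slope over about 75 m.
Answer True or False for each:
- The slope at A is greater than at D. True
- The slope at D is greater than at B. False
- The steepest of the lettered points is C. False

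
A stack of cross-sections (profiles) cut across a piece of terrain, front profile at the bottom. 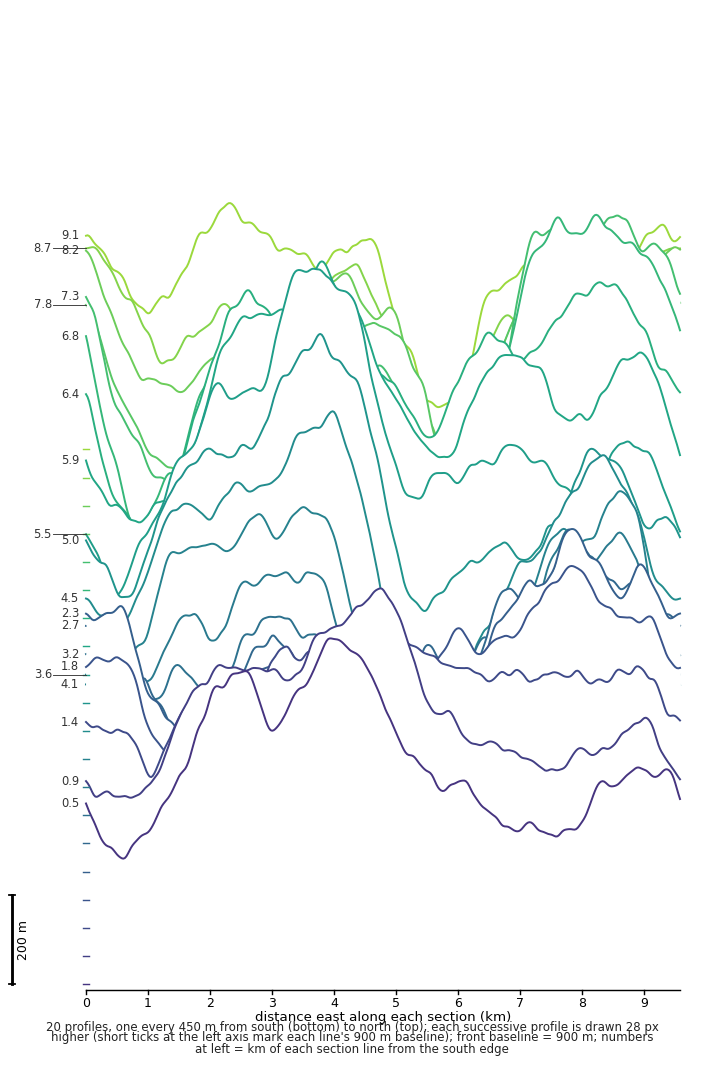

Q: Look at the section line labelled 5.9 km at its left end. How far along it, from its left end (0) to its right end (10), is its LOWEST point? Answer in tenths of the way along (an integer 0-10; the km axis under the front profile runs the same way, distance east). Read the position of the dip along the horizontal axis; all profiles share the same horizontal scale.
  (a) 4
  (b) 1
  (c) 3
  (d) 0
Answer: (b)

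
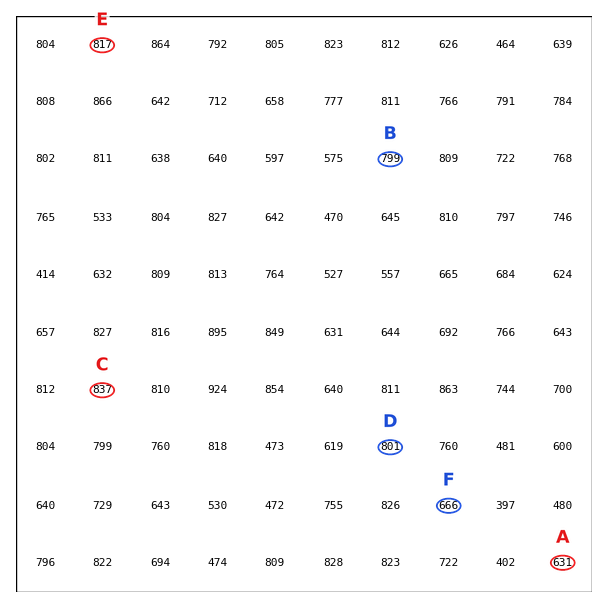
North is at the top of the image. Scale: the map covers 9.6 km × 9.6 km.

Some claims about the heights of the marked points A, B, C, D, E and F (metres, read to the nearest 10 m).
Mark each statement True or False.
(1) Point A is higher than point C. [False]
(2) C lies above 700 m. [True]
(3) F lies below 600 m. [False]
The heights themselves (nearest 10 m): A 630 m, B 800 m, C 840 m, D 800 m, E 820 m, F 670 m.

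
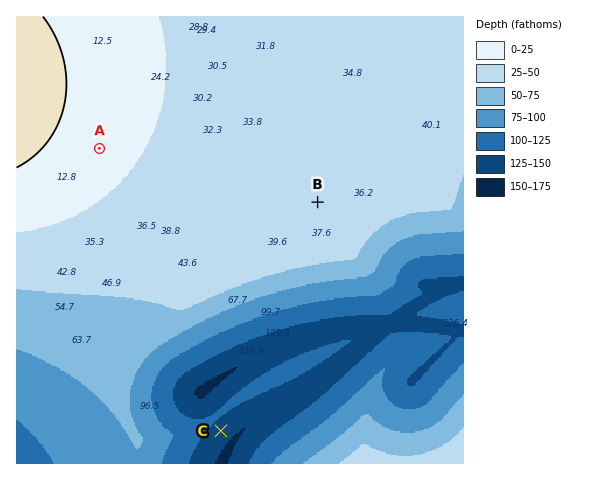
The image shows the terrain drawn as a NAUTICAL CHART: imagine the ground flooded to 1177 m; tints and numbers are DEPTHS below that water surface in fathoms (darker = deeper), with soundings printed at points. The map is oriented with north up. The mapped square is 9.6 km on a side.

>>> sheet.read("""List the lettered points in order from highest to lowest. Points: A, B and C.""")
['A', 'B', 'C']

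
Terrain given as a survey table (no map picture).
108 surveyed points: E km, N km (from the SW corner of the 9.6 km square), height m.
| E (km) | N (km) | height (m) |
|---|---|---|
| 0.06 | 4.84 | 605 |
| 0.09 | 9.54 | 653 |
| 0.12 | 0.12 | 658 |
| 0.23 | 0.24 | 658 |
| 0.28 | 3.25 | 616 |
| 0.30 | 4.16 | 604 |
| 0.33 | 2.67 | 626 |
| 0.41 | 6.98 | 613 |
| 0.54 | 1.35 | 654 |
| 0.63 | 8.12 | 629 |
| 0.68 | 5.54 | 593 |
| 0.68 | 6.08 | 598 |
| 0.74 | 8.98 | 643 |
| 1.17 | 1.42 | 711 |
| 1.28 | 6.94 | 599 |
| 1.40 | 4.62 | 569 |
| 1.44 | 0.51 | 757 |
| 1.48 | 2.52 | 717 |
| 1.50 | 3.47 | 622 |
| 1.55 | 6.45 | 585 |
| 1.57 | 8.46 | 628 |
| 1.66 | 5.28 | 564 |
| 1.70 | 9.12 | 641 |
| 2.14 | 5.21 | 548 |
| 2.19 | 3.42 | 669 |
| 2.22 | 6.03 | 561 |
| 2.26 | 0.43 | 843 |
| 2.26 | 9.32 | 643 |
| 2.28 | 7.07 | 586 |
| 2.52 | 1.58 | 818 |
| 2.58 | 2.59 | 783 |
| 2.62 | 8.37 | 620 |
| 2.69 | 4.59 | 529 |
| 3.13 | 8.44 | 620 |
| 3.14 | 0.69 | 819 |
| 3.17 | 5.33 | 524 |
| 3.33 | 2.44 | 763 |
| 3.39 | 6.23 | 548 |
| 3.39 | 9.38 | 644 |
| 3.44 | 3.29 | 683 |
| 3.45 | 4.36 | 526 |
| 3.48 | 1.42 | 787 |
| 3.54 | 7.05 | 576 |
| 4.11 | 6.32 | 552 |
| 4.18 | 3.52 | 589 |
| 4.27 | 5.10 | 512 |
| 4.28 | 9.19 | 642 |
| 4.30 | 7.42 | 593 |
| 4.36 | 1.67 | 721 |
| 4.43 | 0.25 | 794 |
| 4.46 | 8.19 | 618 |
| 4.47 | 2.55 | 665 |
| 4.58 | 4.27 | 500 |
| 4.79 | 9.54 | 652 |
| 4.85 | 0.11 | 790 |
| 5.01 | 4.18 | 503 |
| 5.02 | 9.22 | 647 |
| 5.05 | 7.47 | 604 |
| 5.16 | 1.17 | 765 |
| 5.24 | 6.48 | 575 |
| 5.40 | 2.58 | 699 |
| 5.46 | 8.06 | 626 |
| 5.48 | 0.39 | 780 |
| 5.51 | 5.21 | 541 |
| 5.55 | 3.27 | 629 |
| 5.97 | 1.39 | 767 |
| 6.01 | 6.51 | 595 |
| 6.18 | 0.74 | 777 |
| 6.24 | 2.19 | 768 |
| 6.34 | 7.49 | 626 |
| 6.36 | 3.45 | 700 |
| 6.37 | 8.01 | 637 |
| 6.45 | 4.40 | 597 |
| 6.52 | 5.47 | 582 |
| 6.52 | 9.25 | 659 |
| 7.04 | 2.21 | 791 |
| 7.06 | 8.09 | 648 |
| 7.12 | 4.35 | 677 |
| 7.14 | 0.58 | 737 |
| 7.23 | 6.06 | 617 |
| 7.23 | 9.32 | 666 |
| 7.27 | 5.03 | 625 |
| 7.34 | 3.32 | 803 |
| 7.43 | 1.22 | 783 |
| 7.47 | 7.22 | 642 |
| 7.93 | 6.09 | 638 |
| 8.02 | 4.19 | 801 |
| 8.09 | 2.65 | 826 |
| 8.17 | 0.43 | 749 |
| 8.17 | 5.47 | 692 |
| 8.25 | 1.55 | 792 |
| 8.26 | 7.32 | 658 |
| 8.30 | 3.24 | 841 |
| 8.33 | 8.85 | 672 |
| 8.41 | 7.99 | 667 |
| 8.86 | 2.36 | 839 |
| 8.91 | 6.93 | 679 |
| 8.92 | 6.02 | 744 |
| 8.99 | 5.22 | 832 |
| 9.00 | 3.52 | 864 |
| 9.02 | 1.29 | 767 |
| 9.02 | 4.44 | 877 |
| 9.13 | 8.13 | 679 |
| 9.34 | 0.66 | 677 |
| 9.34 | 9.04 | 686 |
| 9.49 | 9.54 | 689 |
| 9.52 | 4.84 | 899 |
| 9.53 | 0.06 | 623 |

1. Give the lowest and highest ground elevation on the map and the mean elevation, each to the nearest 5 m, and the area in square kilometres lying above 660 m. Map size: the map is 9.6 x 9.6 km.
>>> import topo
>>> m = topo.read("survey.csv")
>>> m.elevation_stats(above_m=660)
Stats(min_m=500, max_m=900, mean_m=670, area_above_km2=41.2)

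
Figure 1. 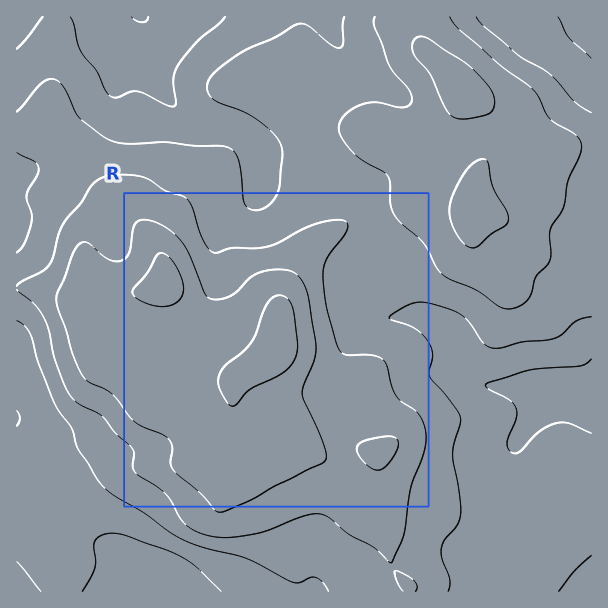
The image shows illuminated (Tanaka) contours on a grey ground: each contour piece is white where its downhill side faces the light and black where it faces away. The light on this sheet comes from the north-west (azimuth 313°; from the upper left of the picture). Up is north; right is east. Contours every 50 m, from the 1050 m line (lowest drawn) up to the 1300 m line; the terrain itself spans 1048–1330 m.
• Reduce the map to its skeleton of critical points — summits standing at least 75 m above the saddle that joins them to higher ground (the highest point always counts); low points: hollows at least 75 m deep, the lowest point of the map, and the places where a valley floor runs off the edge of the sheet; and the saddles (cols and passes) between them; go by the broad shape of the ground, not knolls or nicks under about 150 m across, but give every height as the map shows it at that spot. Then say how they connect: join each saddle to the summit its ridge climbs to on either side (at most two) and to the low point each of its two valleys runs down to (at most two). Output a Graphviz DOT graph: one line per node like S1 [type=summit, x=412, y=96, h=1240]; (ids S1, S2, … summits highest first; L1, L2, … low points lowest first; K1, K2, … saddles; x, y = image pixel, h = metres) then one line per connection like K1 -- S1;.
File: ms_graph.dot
graph terrain {
  S1 [type=summit, x=275, y=354, h=1330];
  S2 [type=summit, x=474, y=209, h=1277];
  L1 [type=low, x=140, y=17, h=1048];
  L2 [type=low, x=591, y=402, h=1056];
  L3 [type=low, x=156, y=591, h=1069];
  L4 [type=low, x=591, y=18, h=1081];
  K1 [type=saddle, x=393, y=566, h=1200];
  K2 [type=saddle, x=591, y=146, h=1189];
  K3 [type=saddle, x=371, y=206, h=1189];
  K1 -- S1;
  K1 -- L2;
  K1 -- L3;
  K2 -- S2;
  K2 -- L2;
  K2 -- L4;
  K3 -- S1;
  K3 -- S2;
  K3 -- L1;
  K3 -- L2;
}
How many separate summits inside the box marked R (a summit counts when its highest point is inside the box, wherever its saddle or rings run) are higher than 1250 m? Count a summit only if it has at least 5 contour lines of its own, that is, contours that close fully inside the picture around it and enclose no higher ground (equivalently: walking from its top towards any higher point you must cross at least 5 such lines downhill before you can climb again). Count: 0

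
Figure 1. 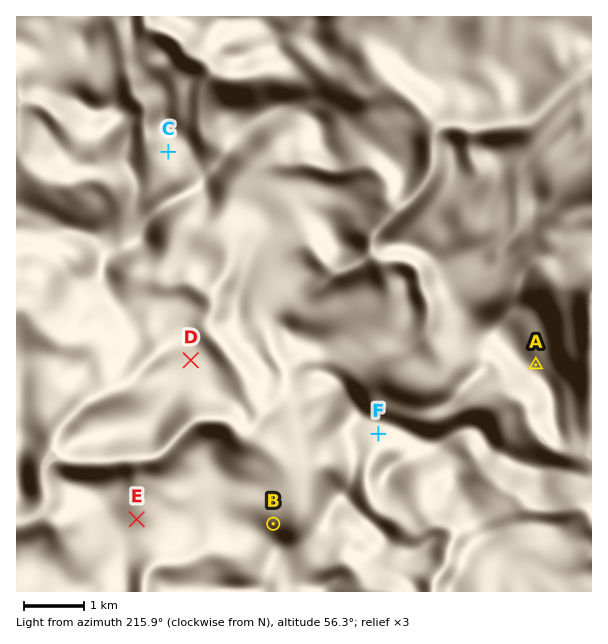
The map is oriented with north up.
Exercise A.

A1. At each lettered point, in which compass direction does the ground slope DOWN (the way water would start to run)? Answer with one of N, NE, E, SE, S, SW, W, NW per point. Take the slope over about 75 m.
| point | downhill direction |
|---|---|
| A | E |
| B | N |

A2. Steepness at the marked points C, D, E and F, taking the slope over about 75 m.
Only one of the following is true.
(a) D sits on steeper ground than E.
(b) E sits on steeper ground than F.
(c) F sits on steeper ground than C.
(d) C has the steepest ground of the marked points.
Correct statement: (c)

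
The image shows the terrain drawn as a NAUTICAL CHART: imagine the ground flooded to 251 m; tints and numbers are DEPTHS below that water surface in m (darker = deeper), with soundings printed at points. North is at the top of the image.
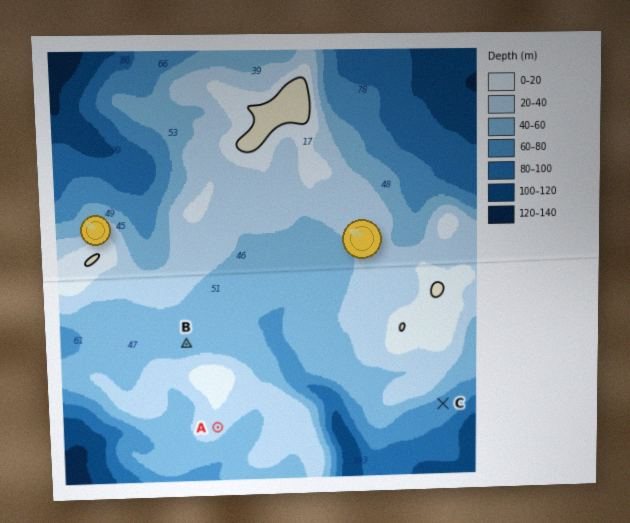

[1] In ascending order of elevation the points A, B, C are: C B A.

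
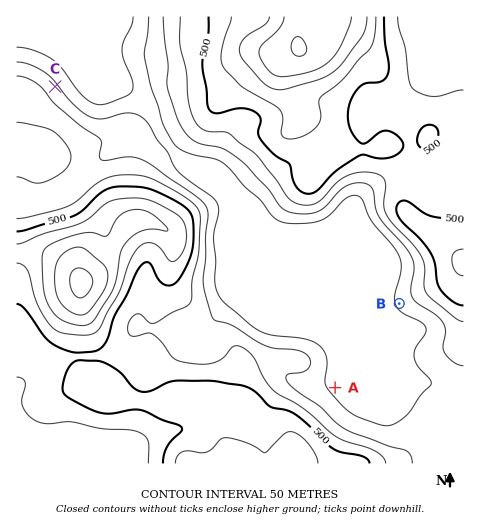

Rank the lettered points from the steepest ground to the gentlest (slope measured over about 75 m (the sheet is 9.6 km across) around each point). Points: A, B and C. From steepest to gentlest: C B A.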